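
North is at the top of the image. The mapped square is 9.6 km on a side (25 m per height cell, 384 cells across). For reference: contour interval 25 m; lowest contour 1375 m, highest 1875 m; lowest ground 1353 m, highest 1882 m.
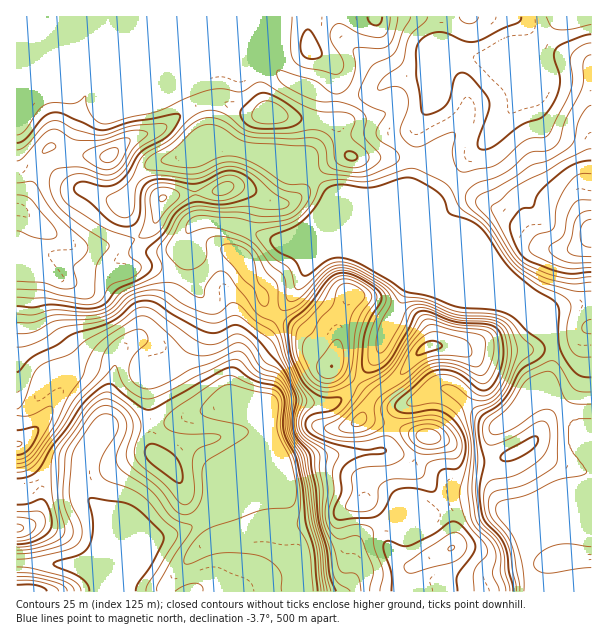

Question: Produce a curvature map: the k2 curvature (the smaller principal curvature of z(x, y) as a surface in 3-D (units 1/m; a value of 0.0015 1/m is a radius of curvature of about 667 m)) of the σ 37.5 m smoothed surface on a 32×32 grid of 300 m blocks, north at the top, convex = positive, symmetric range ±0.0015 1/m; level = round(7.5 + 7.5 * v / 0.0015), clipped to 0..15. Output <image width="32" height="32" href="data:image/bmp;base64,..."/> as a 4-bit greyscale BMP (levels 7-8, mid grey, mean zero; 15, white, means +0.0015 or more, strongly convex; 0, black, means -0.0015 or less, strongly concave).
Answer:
<image width="32" height="32" href="data:image/bmp;base64,Qk12AgAAAAAAAHYAAAAoAAAAIAAAACAAAAABAAQAAAAAAAACAAATCwAAEwsAABAAAAAAAAAAAAAAABEREQAiIiIAMzMzAERERABVVVUAZmZmAHd3dwCIiIgAmZmZAKqqqgC7u7sAzMzMAN3d3QDu7u4A////AId1V1d2Z3d3F1Z3dnZ3FmYABHdleGd3dgh1aHZmdDiHVWZndleHd3YGZYZ3p6JVZahnZ3ZCV4h0KFNWVXVRd3dXZWdmeDVXcUqIV3ZmFnd3RlRnZnlXdmBlZ2VXZTZVdzRjd2eIV3dwiJh3hWRYh2aTU2aJhmVnMDM0RDRzSIdnh1NFd3d4ZQeGVDWpoyaIR1eGNEVWZlYKpYlEd1ITV0ZWdjV3ZVVkAgAmIBQycGVXdXdkmYdlRQaHBHYTJqUmaHZnc4h3dUgXi3AnU1iVU2h3d2RWZnc3KWeEBod4lHR4dlRERWZ3Ryl3ZRN4eKQ1eHZWdjV3h0k0d2YxhQABdld2iJZEaIVYcFeqYAFXd0NEd4dmlld0doQJowV3d3I3dXdnZmZWZpdUQAJ3d3c0l4hneHhlNHdSJ3d3d3d2GHdoeHd1N2EQFWJHd3d3QWh1aYdmZCiER1eJNnd3dWh3d3Z2UyMIlWqHVVIjRVZneHd3ZmWJICM3c0dGmHZ4ZmZ2iEh2eVMkUxJERpdnd3VndmY4hkaHg0NXZ1ZlVWiHZnV3RmVDJGZWeZdnlndXd3Z2eHZnd3ZXeFd0RERoZnh3dmd3Znd3dndmRFeGVmaHd3Znd3d3d3d3dleIdXZXZnd2eHd3d3d3d3dXhkZ2Vmdmdnh3d3d3d3d3Z3Z4lnaId4Zl"/>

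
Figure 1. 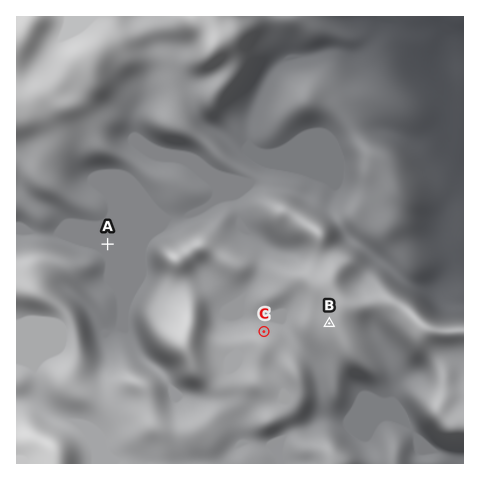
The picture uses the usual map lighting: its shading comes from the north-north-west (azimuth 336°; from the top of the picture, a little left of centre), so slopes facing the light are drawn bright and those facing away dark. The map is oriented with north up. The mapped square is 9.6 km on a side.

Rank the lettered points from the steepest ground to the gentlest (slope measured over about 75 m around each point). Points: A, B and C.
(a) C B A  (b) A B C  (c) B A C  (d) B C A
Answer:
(a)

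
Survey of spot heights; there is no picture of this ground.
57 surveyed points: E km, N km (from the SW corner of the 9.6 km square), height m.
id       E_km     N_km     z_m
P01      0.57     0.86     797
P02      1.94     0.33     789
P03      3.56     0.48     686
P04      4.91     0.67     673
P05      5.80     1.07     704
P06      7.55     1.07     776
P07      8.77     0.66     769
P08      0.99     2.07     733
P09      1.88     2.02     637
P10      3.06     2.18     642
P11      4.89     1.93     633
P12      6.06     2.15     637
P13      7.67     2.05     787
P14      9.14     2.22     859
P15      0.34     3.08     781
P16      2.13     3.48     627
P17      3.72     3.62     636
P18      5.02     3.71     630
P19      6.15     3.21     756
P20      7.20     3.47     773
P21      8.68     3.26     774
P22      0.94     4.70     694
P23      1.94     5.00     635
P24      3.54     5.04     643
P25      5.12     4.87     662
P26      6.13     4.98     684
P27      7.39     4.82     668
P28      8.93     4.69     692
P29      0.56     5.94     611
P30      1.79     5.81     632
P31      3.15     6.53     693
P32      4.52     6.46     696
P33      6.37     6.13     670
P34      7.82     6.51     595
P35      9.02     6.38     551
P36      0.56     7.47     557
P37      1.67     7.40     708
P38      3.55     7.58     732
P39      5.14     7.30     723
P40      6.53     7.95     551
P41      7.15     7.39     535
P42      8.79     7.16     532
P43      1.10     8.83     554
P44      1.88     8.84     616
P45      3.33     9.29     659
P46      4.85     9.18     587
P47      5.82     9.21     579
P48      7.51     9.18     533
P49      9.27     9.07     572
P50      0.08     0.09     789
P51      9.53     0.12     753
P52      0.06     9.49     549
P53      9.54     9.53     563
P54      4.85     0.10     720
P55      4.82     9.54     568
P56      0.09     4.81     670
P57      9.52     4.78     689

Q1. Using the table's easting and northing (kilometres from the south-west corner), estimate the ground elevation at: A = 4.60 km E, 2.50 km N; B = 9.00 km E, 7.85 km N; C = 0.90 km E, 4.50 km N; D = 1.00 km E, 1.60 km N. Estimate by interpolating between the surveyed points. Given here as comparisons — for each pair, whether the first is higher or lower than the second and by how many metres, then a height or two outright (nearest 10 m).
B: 240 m lower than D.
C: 200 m higher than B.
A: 150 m lower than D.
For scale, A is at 630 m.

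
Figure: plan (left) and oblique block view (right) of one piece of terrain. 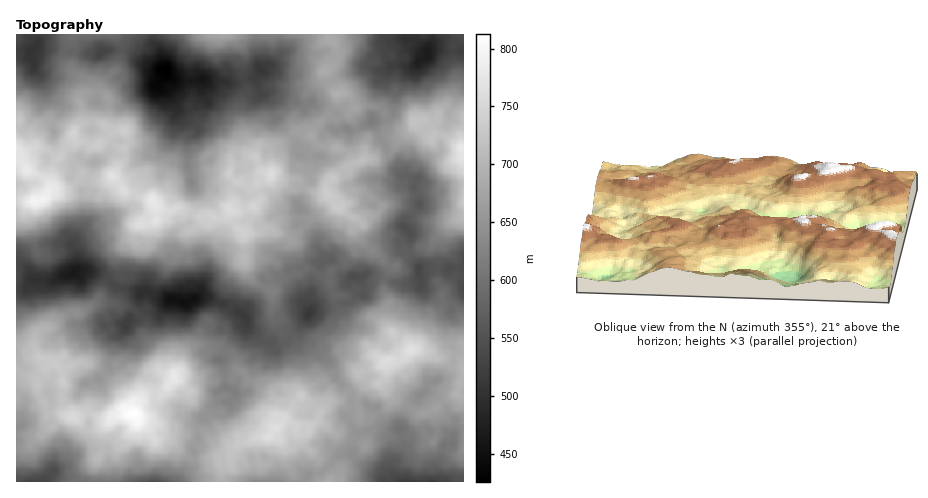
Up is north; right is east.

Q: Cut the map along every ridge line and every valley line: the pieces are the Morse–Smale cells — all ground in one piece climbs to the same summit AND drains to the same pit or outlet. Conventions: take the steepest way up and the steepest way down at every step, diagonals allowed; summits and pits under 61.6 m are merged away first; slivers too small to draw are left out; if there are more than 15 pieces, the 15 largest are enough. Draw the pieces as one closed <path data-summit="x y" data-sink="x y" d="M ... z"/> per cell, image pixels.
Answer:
<path data-summit="35 201" data-sink="167 68" d="M328 34l-174 0 0 10 6 7 2 18-10-2-13-7-7-7-9-4-17 1-7 5-19-1-6-2-8 1-1 6 2 5 6 9 7 6 2 6 0 7-3 7 3 17-1 7-7 9-13-7-9-1-6 2-4 4-6 15-10 7-6 7-4-2 0 43 23 1 6-3 3-6 34 3 6-4 3-7 14-3 7-6 14 18 26 7 12 10 16-1 10 21 9-6 3-8 8-1 4 2 9 0 7-7 5 16 8 5 4-5 0-7-8-7 14-5 8-9-3-15 8-8 6-1 9 5 16 0 7 8 8 5 14 1 0-8 5-6 11-10 10-5-2-8-6-5-9-4-14-1-10-10 3-7 15-14 8-16 0-5-12-21 12-13-1-15-7-7z"/><path data-summit="35 201" data-sink="183 303" d="M389 154l-14 5-11 0-22 10-16 16 1 9-15-2-8-5-7-8-16 0-9-5-10 4-4 5 3 15-8 9-14 5 8 7 0 7-4 5-8-5-5-16-7 7-9 0-4-2-8 1-3 8-9 6-10-21-16 1-6-3-2 13-17 4-6 11-10 10-7 14 0 14-7 7 9 7 15 3 7 3 7-2 14 8 13 0 14 3 13-6 9 2 25 10 11 9 1 9 15 14 15 4 11-4 18-22 5-9-2-8 2-7 0-14 7-7 2-7 9-7 7 4 4 10 7 5 14 0 7-5 30 11 23-3-3-14-9-15 3-17-8-8 2-7 14-15-2-9-3-6 1-11-14-4-4-12z"/><path data-summit="134 414" data-sink="183 303" d="M109 279l-9 18-6 8-13 8-11 0-7 3-11 11-10 2-6 5-1 14 3 7 24 14 16-7 18 4 19 19 11 15 4 12 14 8 14 5 9 9 21-1 9-3 5-10 18-18-3 7 4 5 4-1 5-5 0-7 5-7-2-5 5-9 13-9 1-10 4-9 2-14-10-9-2-12-11-9-28-12-11 2-8 4-14-3-13 0-14-8-7 2-7-3-15-3z"/><path data-summit="134 414" data-sink="31 481" d="M19 371l-3 1 1 110 162 0 4-8 9-7 3-4-2-17 5-7-1-9-9 3-21 1-9-9-14-5-10-7-18 3-18 11-10 1-14-11-24-4-12-21-1-11-4-4z"/><path data-summit="411 350" data-sink="183 303" d="M368 273l-8 5 2 12-1 4-12 8-35 6-6 7-7 12 1 9 9 8 9 12 10 6 6 16 13 13 10-9 1-10 21-7 5-4 13 0 13-12 13 1 10 7 7 0 10-11 12-2-1-53-18 9-7 0-16-12-1-7-23 3z"/><path data-summit="35 201" data-sink="74 271" d="M112 175l-7 6-14 3-3 7-6 4-34-3-3 6-6 3-23 0 0 61 8 3 6 6 3 8 22 1 23-10 17 2 14 7 7-6 0-14 7-14 10-10 6-11 17-4 1-13-5-7-26-7z"/><path data-summit="276 428" data-sink="183 303" d="M300 327l-12 13-10 4-12-2-9-7-1 17-4 9 0 7-14 12-5 9 2 5-7 9 0 7-7 4-4-5 1-5-2 0-14 16-4 9 11 7 13 22 7 0 4-9 8-8 28-5 4-7 8-5 20-28 6 10 13 6 10-10 10-3 10-7-14-14-6-16-10-6-9-12-9-8z"/><path data-summit="411 350" data-sink="432 481" d="M418 349l-8 1-11 11-13 0-5 4-21 7-1 10-9 10 2 4 0 15-2 9 4 11 9 2 7-3 6 0 10 8 3 6 3 29 2-9 9-16 9-9 12-1 6-7 14 2 8 8 3-8 9-4 0-33-6-2 1-8 5-5 0-13-13-2-9-8-4 0-10-7z"/><path data-summit="461 148" data-sink="183 303" d="M414 124l-26 30 10 9 4 12 14 4-1 11 3 6 2 9-16 17 0 5 8 8-3 7 1 13 7 9 3 9 7 0 6-3 30-3 1-118-24-15-5-1-3 4z"/><path data-summit="35 201" data-sink="427 57" d="M384 34l-55 1 0 3 5 5 3 6 0 11-12 13 8 18 4 4 7-1 5 2 5 12-17 11-8-2-3 1-12 11-3 7 10 10 14 1 9 4 6 5 3 8 35-10-1-7-6-6-9-21 14 0 7-5 2-21 6-6 3-11 9-10-8-1-14 1-2-2-2-13 5-9-6-4z"/><path data-summit="276 428" data-sink="432 481" d="M350 392l-13 8-7 2-11 11-2 8-12 12-6-1-5-8-10-5-15 16 5 7 0 6-4 12-3 3-5 1-4-4-13 2-7-7-6-2-2 6-7 1-3 3 3 18 83 1 3-7 12-2 18-18 12-1 3-12 6-8-6-3-4-11 2-9z"/><path data-summit="134 414" data-sink="432 481" d="M463 430l-7 2-4 9-8-8-14-2-6 7-12 1-9 9-9 16-2 9-4-31-10-11-8-1-12 5-7 19-12 1-18 18-12 2-3 6 157 1z"/><path data-summit="35 201" data-sink="31 51" d="M39 47l-8 5-5-3-10 2 0 68 4 2-4 7 0 28 4 3 6-7 10-7 6-15 4-4 6-2 9 1 13 7 7-9 1-4-3-18 3-16-2-6-7-6-6-9-2-11z"/><path data-summit="134 414" data-sink="167 68" d="M21 349l-5 1 0 21 17 6 4 4 1 11 12 21 24 4 14 11 10-1 18-11 16-2-5-6-1-8-11-15-19-19-18-4-16 7-12-8-18-6z"/><path data-summit="461 148" data-sink="427 57" d="M440 49l-12 1 0 6-21 17-6 15-6 6-2 21-7 5-14 0 17 33 4-3 6-10 19-20 7-1 8 3 9-12 4-1 18 7 0-65-18 1z"/>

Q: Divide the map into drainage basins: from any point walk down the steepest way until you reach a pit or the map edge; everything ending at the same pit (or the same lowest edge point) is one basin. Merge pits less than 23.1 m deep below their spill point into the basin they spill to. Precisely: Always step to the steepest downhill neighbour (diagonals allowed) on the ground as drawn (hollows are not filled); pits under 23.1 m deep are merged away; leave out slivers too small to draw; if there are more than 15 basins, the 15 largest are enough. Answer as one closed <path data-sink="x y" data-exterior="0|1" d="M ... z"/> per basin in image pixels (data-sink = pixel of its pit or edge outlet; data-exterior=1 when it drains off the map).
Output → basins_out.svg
<path data-sink="167 68" data-exterior="0" d="M328 34l-211 0 5 15-4 18-16 17-1 8 2 3-4-3-12 2-8 5 3 17-1 7-7 9-13-7-9-1-6 2-4 4-6 15-10 7-6 7-4-2 0 43 23 1 6-3 3-6 34 3 6-4 3-7 15-4-8 0-9-6-7-1-9 13-5 2-19 2 4-27 9-8 11-19 4 5 7 1 5 4 10-1 5-5 5 0 7 6 8 2-1 11-10 17 7 7 2 6 4 4 26 7 12 10 16-1 10 21 9-6 3-8 8-1 4 2 9 0 7-7 5 16 8 5 4-5 0-7-8-7 14-5 8-9-3-15 8-8 6-1 9 5 16 0 7 8 8 5 14 1 0-8 5-6 11-10 10-5-2-8-6-5-9-4-14-1-10-10 3-7 15-14 8-16 0-5-12-21 12-13-1-15-7-7z"/><path data-sink="183 303" data-exterior="0" d="M272 174l-13 6-1 9 3 9-3 5-5 4-14 5 8 7 0 7-4 5-8-5-5-16-7 7-9 0-4-2-8 1-3 8-9 6-10-21-16 1-6-3-2 13-17 4-6 11-10 10-7 14 0 14-9 8-9 20-17 12-11 0-7 3-11 11-10 2-6 5-1 14 3 7 24 14 16-7 18 4 19 19 11 15 4 12 14 8 14 5 9 9 21-1 6-3 6 0 9 6 13 22 7 0 4-9 8-8 28-5 4-7 8-5 14-22 21-19 0-11-6-18-9-6-13-15-7-3-9-15 1-17-5-24-10-11-12-3-2-4 9-2 19 5 4 3 1 12 3 3 6 1 8-6 6 0 5-4 4 0 14 9 5-1 5-6 7-4 14-14-2-23 2-10-13-11-4 0-8-13-3-2-14-1-8-5-7-8-16 0z"/><path data-sink="432 481" data-exterior="1" d="M418 349l-8 1-11 11-13 0-5 4-21 7-1 10-16 15-13 5-11 11-2 8-12 12-9-3 6 7 3 9 12 12 0 15 5 9 142-1 0-85-6-2 1-8 5-5 0-13-13-2-9-8-4 0-10-7z"/><path data-sink="74 271" data-exterior="0" d="M112 175l-7 6-14 3-3 7-6 4-34-3-3 6-6 3-23 0 1 148 21 7-3-16 1-6 4-4 12-3 18-14 11 0 13-8 6-8 7-16 9-8 2-18 5-10 10-10 2-7 12-7 9-1 1-13-4-7-27-7z"/><path data-sink="427 57" data-exterior="0" d="M463 34l-134 0 0 4 5 5 3 6 0 11-12 13 8 18 4 4 7-1 5 2 5 12-17 11-9-2-6 3-11 14 3 6 7 6 14 1 9 4 6 5 2 7 3 1 9-5 11 0 15-6 9-13 19-20 7-1 8 3 9-12 4-1 17 8z"/><path data-sink="419 269" data-exterior="0" d="M414 124l-15 16-9 13-15 6-11 0-11 5-22 15-5 6 0 7 7 7 4 9 3-8 10-8 14 2 19 13 22-12 34-5 8-6 8-2 5-5 4-6 0-22-24-15-5-1-3 4z"/><path data-sink="308 313" data-exterior="0" d="M253 254l-8 0-1 3 2 3 12 3 11 13 0 12 4 10 0 19 8 13 7 3 10 11 12 10 6 18 0 11-9 7-5 7 5 9 13 6 10-10 10-3 15-13 4-4 1-10 21-7 5-4-11-6-10-11-5-2-15-18 0-5-9-16-7-29-6 3-14-9-4 0-5 4-6 0-8 6-6-1-3-3-1-12z"/><path data-sink="31 481" data-exterior="1" d="M19 371l-3 1 0 109 92 1-1-15-8-10 5-7 0-21 4-6-13 5-7 0-14-11-24-4-12-21-1-11-4-4z"/><path data-sink="31 51" data-exterior="0" d="M74 34l-58 1 0 84 4 2-4 7 0 28 4 3 6-7 10-7 6-15 4-4 6-2 9 1 13 7 7-9 1-7-3-17 3-7 0-7-17-26 1-13z"/><path data-sink="154 481" data-exterior="1" d="M134 413l-21 4-9 12 0 21-5 8 8 9 2 15 114-1-2-16-4-7-27 1-22-20-13 0-7-9-11-9z"/><path data-sink="405 228" data-exterior="0" d="M463 172l-8 10-8 2-8 6-34 5-23 12-8 8-7 1-5 4-7-3-1 14 17 19 15 13 10 2 10-12 15-7 10-1 18-22 15-6z"/><path data-sink="353 276" data-exterior="0" d="M353 228l1 24-14 14-10 7 1 15 5 9 1 9 8 13 0 5 15 18 5 2 18 17 16 0 10-10-6-2-4-4-13-21 2-23-4-12 3-16 8-7-9-3-14-12-13-13z"/><path data-sink="256 481" data-exterior="1" d="M285 419l-6 7-6 3-4 6 5 7-4 18-6 4-6-4-13 2-7-7-6-2-2 6-7 1-3 3 3 19 99-1-5-8 0-15-14-15-1-6-6-6 0-6z"/><path data-sink="95 162" data-exterior="0" d="M73 136l-11 19-9 8-3 17 0 9 11 0 12-3 9-13 7 1 9 6 11-1 5-4 9-16 1-10-8-3-7-6-5 0-5 5-10 1-5-4-7-1z"/><path data-sink="101 54" data-exterior="0" d="M116 34l-41 0-3 3 4 10-4 24 8 8 2 6-1 13 6-4 15 0 0-10 14-14 6-21z"/>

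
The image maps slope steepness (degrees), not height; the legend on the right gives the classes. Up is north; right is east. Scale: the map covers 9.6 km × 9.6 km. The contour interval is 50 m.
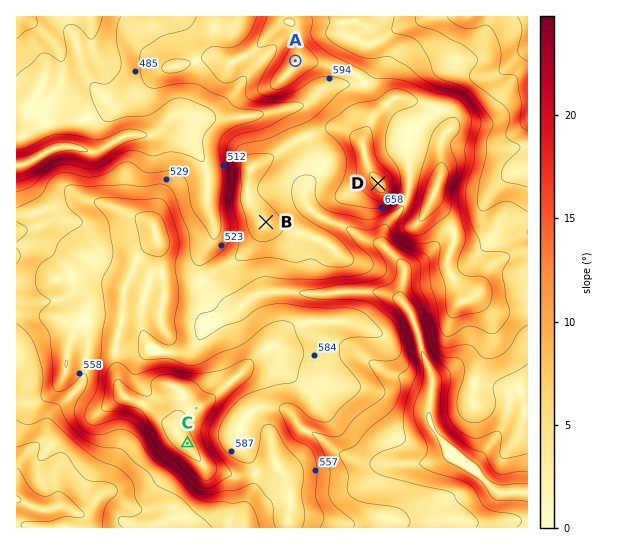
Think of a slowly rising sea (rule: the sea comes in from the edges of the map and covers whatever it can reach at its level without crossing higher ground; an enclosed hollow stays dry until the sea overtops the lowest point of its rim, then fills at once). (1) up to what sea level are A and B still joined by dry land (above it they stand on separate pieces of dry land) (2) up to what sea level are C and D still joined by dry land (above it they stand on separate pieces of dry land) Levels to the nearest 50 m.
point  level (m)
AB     600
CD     550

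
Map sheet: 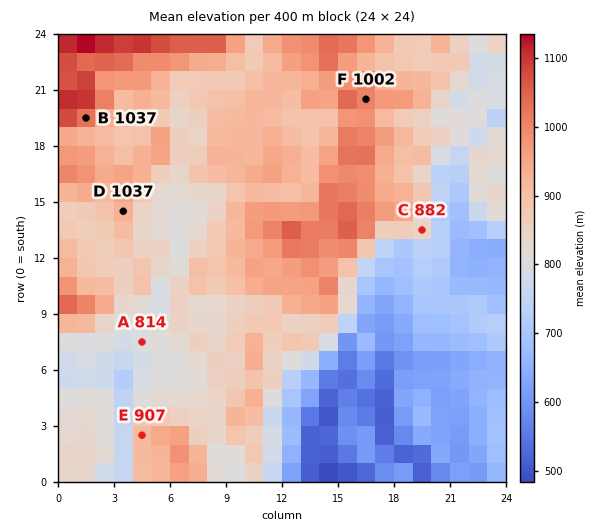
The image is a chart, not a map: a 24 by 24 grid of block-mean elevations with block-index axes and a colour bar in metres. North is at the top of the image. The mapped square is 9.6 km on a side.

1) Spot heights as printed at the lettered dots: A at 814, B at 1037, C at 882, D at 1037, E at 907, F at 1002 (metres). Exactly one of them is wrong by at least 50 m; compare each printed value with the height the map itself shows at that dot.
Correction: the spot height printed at D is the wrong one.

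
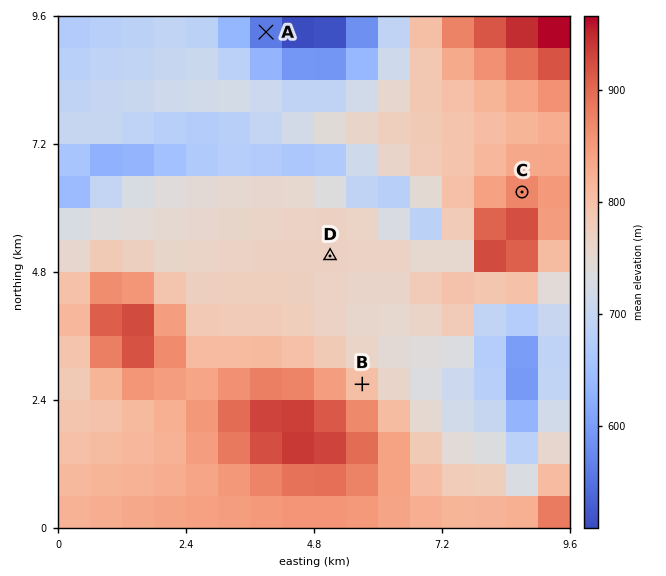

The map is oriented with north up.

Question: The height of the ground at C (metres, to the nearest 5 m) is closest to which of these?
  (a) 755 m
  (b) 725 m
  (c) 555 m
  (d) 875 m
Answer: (d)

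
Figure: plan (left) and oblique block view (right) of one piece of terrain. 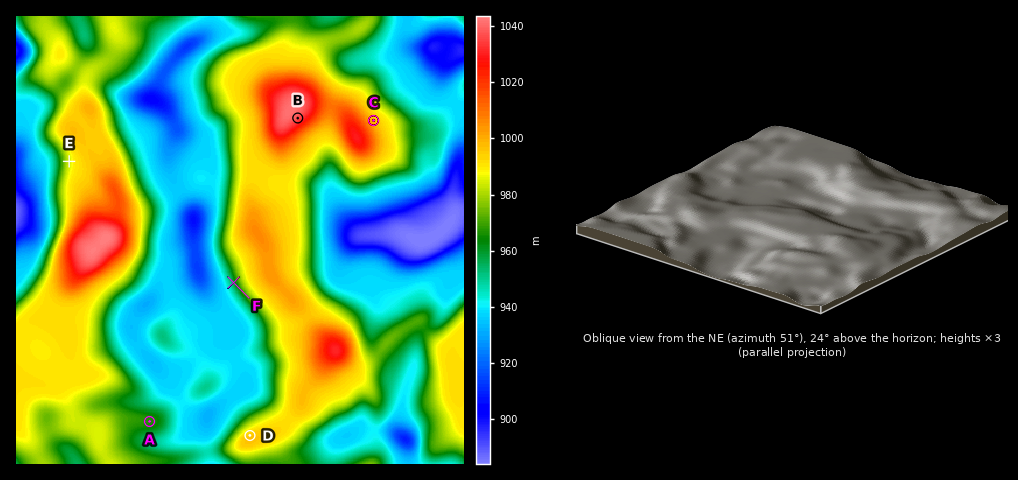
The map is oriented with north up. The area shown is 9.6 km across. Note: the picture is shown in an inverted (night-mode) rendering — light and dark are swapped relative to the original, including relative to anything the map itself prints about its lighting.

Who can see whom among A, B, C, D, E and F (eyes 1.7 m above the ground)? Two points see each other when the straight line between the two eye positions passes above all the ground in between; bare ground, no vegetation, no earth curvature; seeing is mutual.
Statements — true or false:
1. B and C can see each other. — false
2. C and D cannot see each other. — true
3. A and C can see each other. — false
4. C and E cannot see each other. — true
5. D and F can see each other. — true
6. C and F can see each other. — false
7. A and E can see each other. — false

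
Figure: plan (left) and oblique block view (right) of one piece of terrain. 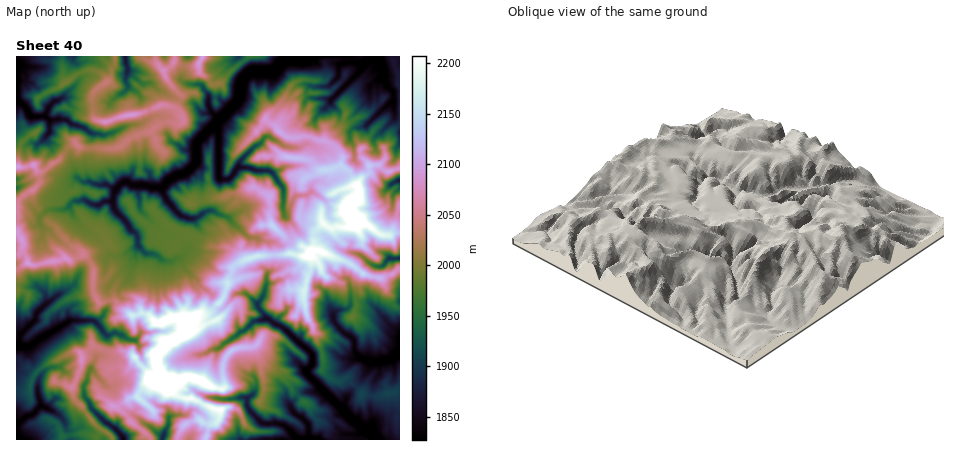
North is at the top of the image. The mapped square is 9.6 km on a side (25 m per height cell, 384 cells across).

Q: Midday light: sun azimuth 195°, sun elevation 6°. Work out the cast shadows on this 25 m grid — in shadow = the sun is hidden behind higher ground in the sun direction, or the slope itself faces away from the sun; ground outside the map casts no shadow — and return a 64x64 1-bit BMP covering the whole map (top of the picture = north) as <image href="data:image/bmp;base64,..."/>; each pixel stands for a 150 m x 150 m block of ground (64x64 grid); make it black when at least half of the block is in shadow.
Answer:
<image width="64" height="64" href="data:image/bmp;base64,Qk0+AgAAAAAAAD4AAAAoAAAAQAAAAEAAAAABAAEAAAAAAAACAAATCwAAEwsAAAIAAAAAAAAA////AAAAAAAAAMFAAAAAYADhhwAA/AAAAYeOAAP5AYBzBxi5E/MXAD8OAB4HjwcAHhgDgP88PgAROYcD/xz8ABAzsB//gfgAEDMwDhsA8BAAlhAA/gDgcwPEAHf/A8ZuB4AC//wHxzYzgAb/+A/D/n4ADP/4D8/D/xAcf+AdnID/8/+f/huAAB/3/8f/BwEAB///4P+fDwQj/+3gD/w+DDH+AAAP+HwYAP4D6MP4fDgIAD//4+Z/EA4Af/+zwPkhBwP//9/A8AA5x///zkBwAXBCf/+AQWAAAAA///AfQgAAAB//9gQMHAAEH//DmBh/MAQP//AAEP8+xA///gAH/z/YH////5/eP/gYf////zB7+Dg///f4AGD4cA/fz/AG4fDwHh8fgh/jQeB/u/weP2fPzH/y/Bj/B//I8cAcGP8Af5vgABw/f4Az/9AAHfP/wA///nh4Cf/gP///+/gf/wB+e/7/+Af/AAAEf//8g/gIAAAf7/+59/4AAAbmAD/7/wAAHuPH////AAB/8f/D//8/gP/g/4f//n/Awc5wf/////gA3g///3/wOABZj////+cAAF+x///+h/gPj/H//++H/h+P/f//x8P//Ud///8xgf/BB////3wAf58T////fgT+PhH///8Oh/xwYf///x7j+AGw////CP5ggbj///8H+GHeDD///g=="/>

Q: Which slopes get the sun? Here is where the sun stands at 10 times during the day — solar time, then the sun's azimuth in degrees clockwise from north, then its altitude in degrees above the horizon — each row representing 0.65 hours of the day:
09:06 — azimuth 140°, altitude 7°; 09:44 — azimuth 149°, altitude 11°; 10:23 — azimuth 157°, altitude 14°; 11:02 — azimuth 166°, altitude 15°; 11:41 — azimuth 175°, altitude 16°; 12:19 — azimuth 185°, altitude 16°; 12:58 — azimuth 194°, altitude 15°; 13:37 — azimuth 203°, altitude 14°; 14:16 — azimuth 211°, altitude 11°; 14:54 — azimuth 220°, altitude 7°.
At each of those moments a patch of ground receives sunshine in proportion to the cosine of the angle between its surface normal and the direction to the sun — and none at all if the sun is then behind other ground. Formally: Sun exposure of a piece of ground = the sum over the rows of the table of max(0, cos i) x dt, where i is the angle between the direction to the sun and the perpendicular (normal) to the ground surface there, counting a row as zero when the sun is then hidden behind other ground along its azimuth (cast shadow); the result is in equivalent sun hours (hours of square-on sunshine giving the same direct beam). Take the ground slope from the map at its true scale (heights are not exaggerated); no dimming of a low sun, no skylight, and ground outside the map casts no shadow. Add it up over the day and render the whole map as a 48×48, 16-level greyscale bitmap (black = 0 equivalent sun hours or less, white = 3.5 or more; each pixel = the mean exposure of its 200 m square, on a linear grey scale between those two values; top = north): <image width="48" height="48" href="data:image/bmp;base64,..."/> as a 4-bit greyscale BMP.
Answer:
<image width="48" height="48" href="data:image/bmp;base64,Qk32BAAAAAAAAHYAAAAoAAAAMAAAADAAAAABAAQAAAAAAIAEAAATCwAAEwsAABAAAAAAAAAAAAAAABEREQAiIiIAMzMzAERERABVVVUAZmZmAHd3dwCIiIgAmZmZAKqqqgC7u7sAzMzMAN3d3QDu7u4A////AHmXZniGmTqIdFSJZZ7b7//qaouoZlRniGmZhUdpUF/2K7V7ut7axRETuWqXhld3d3I3QoimCPpH7mQSc2qZYTitcqdVNHmHd5tAGaqRvtiZpouXSri8NdyUPLh1V6mJh5mIl5k3pUi9Vv//5hARNoZVmXMTd5mYh4day6dKc0NGvd2CESRmg0eJswFIqGdmd1Z47YhmRVM3y4ior8eauWdpinSMumRERFSFUyaUWHdleJd7kwEjR4eZcxjIV1NTRFVWEVWVh3eGFCAAACNVioiGMkiGQlU0NFMkiFaaVVWlSCAAATN3iYd0J4RlUxNUMyIyE4hXZnhhdrdCIBGLqYhki0dkd2iZhkQyEREXUjEAAH7aqmEVeKdogW6KiYqpd3pyERAUAAASVCTP2aogAFenFvy4c4mYdnOZQRJCBEa2ZCE4rMuiABIRjqkzKtmWZ5gplzEASt27q7tmd7uIgAAa/tMynahVeqxlmqqso2qKUAMyVzOKiRO2i3RFRGVmu5uySqeIuVIBAAAAAjY4YjzaWXZohVZruaipQouZVTEhAAACAARiN2NquHqbuXm8yIQ3uDNmRDIAERAAAUWYfaVXhmSbuZnMp4ibvLZmZlQ0MzIhJnd72qcyI3n+mL7tmarLq7lmVmVVRERDUxE1V5eIdmy1m9xjbY7e28yVVVVVVURFQzZYqGx1V3tqznAAAoQSR4ilVVVDIldVVUIia+3NzMisggF2AXVDQyVFZ3Yxeod2VmVCEAEjM0ZRE3xWvXZVQ1MkVmZlh2ZmZUMjIAE1MxIlmZmf+2RlVkNFZlMWZmZmVVRBFni2MUV6rdjriTRGdEVmZUJaZmZCFVYzdrtRJ1a3ib1xA1ZlRFVlQwOmVlIAATInUyMgR2YzeoQiEmV2QyVBEypzdSBd1zeoVERCVUREeCE0NGd2eIEDIVlUMxW3esp3iHdjVEMUI5lTMzmXZozLyjISEChEVVR4q6ZjdTJ6YSVSETJpdmUxA1EAAiAhEiACZzEUiZgxNWRYEXdmd2R5m6iNznIAFCABEQEahph2MQWX6PuXl3qZqM6oiuthEjFwAAFTIzaIdQFqjiNDanh4iZq5ut7qRmRnSu/tqXMSQRU1MBECA3mYmqmZiZllVUR8gVZ2MjRUREIAQDEAE3llVWiIiEJGU0Q1xQMgIzZ2MCQSQziBNVMgABSJhli6czRSO4FLqpZSIiAQFDJoIwAEiUE0Z4rO1zQhNa20MgAiRAAiBEABIAOu3f2WRXeJjHU2QVhFVEAkNXQEQiAjiJlkEDerp2ZkQ1ZBAiQ1ZEIAJjZgIybZN2ZmQiEAJ5ZDaJtiEjEzREYQU0E3NIx8oyRndiEyMhN5yGi1NEEUNSJCEjQ1hVIDv6VViaMVRGlERu6FVQACNVZnIURDJlNERrhTSFNjV6U1a4d2UgAANXdzUyZkZ1UyJDd2UlQleYaK2lN6UyERAAAmSERWZlVVVTAjNYSLqTiHhlU4yIdCAAAiMlRWdoiHQyNVZWSJUxRAKphif/2EMiMkVmdWdg=="/>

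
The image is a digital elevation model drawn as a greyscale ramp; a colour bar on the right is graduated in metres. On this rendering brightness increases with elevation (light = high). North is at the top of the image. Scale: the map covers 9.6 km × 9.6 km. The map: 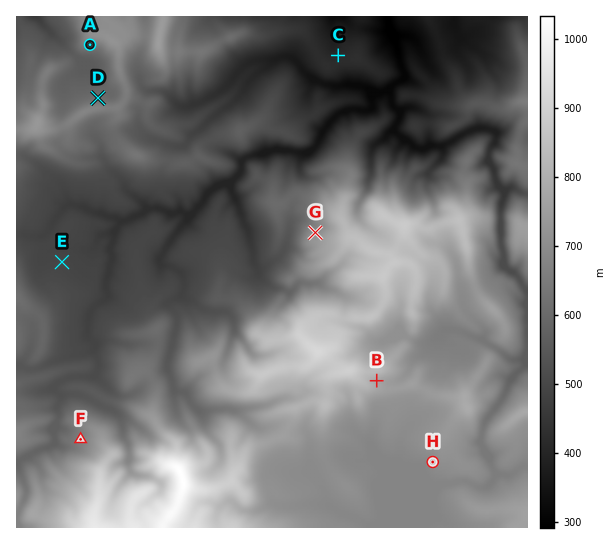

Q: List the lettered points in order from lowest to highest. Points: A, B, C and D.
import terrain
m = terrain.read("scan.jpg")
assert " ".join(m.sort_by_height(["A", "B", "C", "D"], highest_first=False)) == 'C D A B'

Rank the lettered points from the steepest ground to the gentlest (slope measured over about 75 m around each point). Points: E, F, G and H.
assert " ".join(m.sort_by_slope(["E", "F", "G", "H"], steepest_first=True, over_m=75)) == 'G F H E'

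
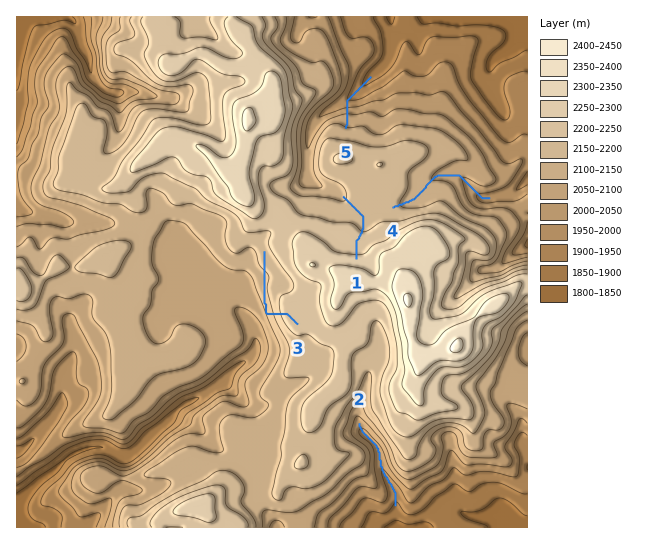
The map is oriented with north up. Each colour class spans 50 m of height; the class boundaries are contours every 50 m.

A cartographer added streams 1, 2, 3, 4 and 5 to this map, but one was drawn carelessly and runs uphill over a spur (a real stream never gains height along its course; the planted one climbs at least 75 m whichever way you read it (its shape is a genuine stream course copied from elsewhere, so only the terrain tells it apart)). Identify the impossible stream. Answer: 3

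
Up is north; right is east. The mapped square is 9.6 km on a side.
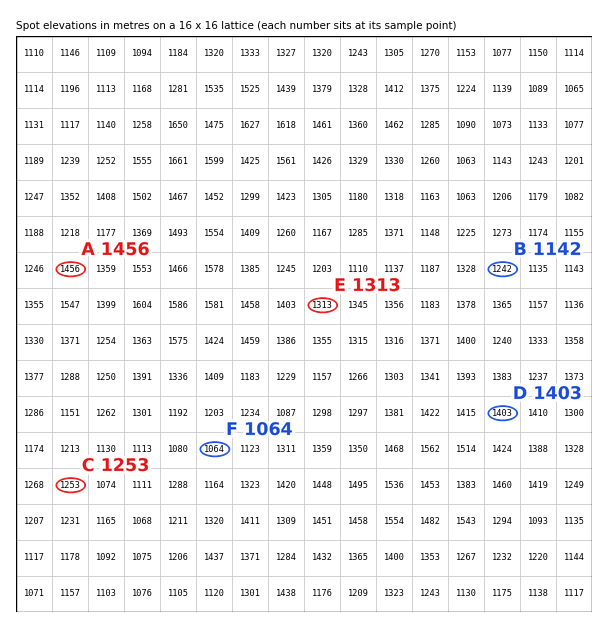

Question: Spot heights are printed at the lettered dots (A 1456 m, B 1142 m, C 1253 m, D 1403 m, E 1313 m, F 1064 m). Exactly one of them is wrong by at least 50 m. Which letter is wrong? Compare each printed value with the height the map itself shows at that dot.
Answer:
B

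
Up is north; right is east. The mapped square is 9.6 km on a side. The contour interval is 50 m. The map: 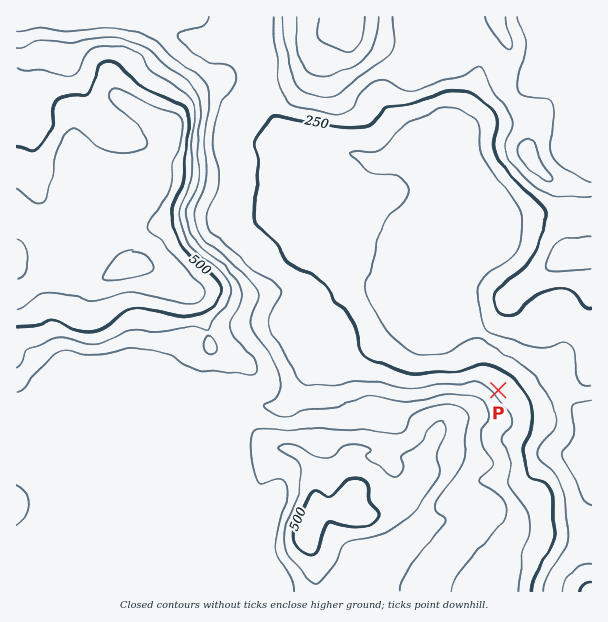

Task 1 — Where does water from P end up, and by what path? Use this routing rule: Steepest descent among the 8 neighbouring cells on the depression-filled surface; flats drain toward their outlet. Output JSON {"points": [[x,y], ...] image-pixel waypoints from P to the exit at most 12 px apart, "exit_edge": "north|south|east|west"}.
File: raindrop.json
{"points": [[498, 390], [510, 378], [522, 366], [534, 360], [546, 369], [557, 381], [563, 393], [575, 405], [587, 413], [591, 413]], "exit_edge": "east"}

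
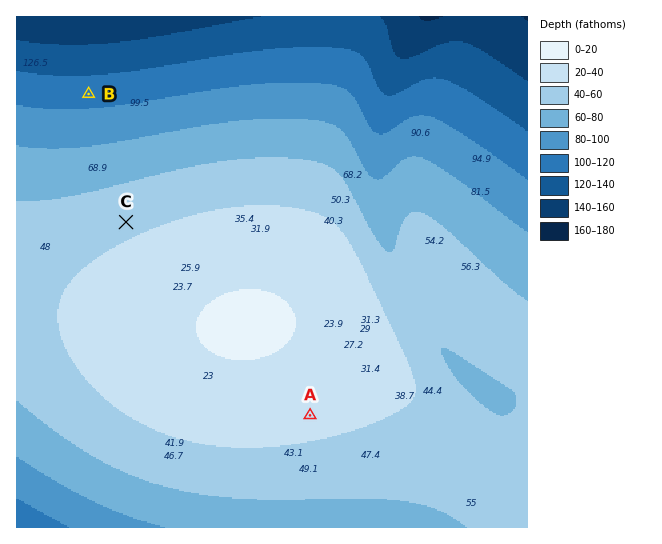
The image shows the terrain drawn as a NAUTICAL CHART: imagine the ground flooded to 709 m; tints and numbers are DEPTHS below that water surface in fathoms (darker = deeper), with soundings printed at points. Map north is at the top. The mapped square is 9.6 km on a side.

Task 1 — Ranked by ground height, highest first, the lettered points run A C B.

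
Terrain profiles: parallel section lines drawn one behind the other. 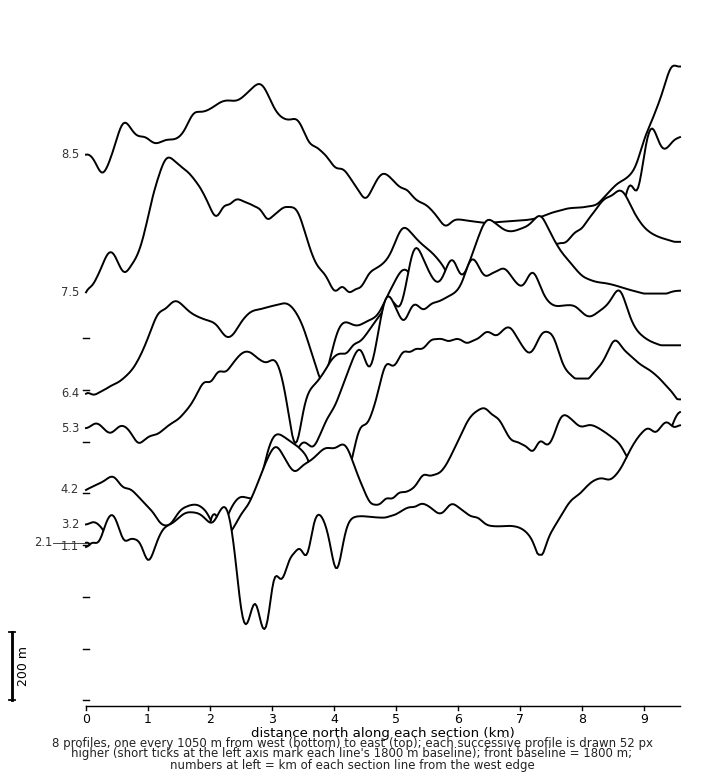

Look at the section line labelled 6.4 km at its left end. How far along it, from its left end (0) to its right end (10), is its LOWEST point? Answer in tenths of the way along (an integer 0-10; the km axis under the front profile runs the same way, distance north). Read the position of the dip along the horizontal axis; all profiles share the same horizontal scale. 0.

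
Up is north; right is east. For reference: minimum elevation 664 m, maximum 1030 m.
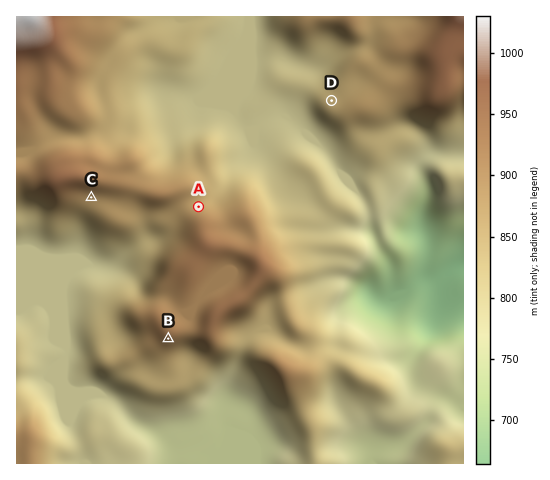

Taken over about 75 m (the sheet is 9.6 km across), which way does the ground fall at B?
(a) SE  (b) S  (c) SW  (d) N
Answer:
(b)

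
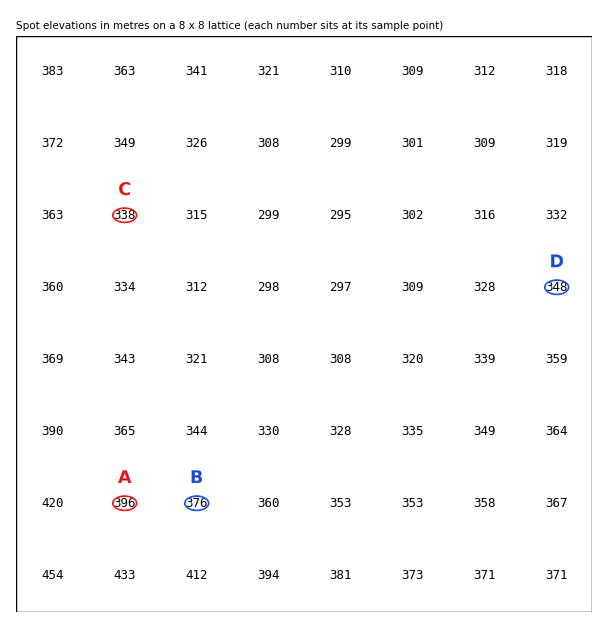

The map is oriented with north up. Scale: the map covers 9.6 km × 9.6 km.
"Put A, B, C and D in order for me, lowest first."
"C D B A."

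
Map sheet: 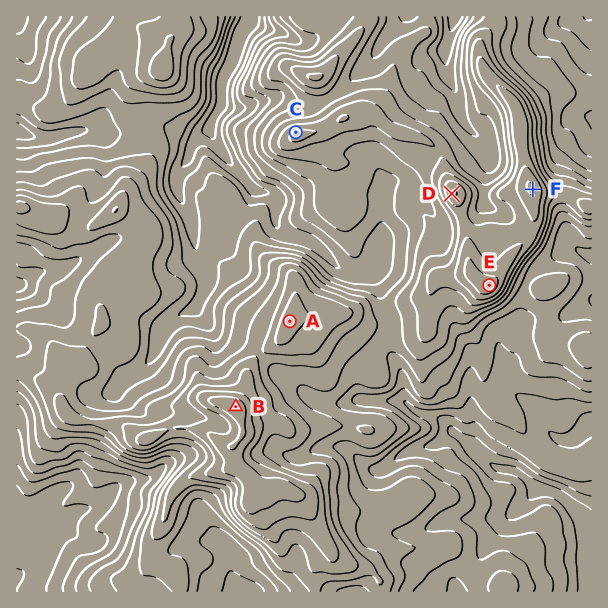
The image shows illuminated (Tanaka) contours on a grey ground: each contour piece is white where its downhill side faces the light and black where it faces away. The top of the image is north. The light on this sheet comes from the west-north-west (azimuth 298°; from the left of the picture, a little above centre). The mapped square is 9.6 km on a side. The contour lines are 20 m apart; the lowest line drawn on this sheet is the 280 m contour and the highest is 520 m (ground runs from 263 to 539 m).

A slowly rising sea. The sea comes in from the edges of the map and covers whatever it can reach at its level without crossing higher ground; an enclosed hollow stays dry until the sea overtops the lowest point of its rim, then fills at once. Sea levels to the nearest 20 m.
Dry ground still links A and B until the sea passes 460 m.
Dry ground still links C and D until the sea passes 440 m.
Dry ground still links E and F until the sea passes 480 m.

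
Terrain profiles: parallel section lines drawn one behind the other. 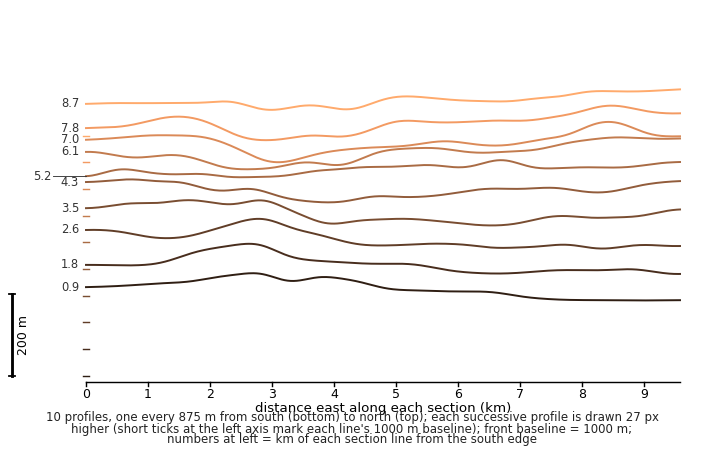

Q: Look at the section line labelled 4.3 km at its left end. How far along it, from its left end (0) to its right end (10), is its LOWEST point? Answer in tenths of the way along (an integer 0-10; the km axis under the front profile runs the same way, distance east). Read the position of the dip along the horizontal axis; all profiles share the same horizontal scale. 4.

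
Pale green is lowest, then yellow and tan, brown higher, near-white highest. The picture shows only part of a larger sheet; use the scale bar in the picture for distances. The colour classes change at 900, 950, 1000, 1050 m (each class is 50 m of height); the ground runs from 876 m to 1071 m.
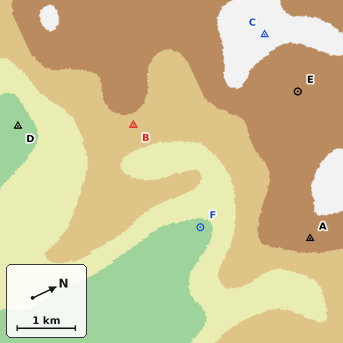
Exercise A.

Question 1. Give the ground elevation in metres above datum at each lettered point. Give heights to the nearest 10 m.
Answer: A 1030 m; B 980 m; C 1070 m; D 880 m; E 1030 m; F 890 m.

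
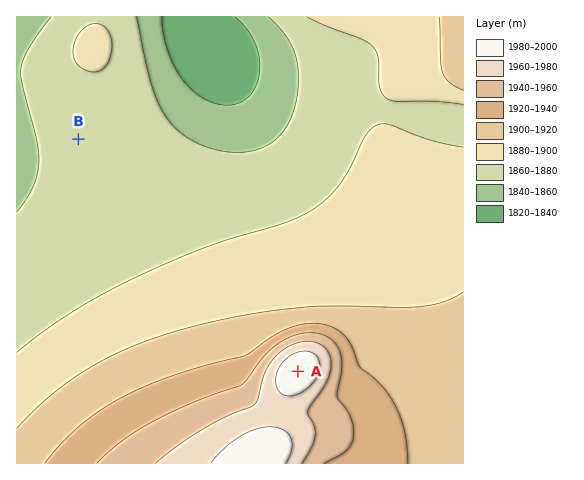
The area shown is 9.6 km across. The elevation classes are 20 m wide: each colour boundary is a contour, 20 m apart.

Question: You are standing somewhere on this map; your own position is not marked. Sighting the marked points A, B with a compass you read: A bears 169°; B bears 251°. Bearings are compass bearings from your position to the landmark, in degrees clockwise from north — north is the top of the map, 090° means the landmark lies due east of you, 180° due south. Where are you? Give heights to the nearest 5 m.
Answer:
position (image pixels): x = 242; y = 83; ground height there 1835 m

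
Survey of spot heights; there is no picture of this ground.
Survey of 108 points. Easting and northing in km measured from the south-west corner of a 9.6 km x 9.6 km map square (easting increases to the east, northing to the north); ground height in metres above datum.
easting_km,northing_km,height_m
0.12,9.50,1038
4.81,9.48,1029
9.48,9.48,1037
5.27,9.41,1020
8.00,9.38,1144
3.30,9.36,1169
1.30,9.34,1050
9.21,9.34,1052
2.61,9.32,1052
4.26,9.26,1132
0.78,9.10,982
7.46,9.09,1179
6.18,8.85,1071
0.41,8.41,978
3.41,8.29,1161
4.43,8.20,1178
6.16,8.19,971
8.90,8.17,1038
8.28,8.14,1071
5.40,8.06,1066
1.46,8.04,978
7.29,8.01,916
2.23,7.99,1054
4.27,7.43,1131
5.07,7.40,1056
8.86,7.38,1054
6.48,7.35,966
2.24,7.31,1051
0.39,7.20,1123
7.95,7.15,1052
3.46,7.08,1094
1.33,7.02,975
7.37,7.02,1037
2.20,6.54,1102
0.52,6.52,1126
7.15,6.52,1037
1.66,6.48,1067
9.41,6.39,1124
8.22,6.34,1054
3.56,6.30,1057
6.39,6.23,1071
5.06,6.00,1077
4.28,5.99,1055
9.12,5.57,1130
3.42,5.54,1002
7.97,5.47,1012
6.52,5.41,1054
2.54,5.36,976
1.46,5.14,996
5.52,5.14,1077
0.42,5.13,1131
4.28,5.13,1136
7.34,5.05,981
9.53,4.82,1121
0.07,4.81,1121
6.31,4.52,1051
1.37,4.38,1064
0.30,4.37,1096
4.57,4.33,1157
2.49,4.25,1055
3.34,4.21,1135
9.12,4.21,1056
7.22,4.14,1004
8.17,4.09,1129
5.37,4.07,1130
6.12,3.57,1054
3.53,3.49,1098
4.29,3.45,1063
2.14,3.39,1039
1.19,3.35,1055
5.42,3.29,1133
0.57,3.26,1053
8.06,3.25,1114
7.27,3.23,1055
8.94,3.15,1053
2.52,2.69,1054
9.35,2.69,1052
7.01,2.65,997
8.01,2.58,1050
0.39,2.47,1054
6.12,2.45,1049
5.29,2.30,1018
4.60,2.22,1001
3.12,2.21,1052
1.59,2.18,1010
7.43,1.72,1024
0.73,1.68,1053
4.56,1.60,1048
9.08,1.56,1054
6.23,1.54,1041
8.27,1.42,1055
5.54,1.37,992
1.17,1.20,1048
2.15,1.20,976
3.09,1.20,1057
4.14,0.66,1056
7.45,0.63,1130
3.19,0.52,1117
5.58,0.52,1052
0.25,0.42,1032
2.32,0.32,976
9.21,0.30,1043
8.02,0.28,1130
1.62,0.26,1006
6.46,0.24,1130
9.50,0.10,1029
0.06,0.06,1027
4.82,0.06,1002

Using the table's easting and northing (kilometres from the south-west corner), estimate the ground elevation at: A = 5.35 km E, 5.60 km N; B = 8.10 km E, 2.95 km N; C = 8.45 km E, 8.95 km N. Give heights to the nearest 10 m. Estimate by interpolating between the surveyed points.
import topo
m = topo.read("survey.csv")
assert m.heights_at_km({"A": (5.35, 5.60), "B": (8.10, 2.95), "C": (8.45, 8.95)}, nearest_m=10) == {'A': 1080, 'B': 1060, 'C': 1110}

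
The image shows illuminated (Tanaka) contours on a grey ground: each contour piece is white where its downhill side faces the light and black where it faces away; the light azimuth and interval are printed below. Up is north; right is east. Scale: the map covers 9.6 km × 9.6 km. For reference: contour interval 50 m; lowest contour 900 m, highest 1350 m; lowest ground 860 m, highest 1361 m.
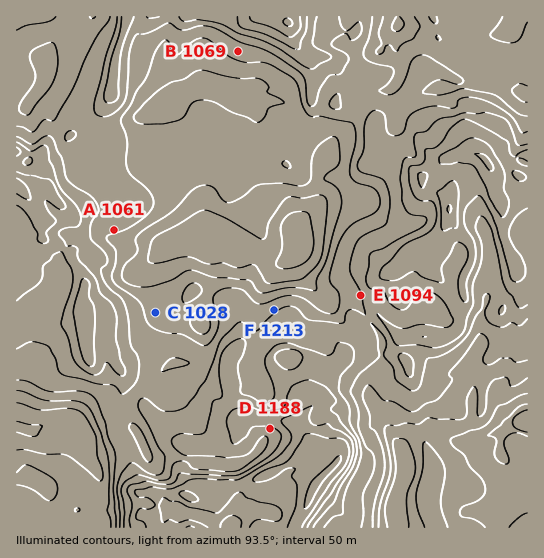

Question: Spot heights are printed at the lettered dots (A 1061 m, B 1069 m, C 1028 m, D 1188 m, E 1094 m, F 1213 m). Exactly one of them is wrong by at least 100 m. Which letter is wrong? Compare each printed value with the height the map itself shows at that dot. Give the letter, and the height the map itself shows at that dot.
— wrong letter F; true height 1088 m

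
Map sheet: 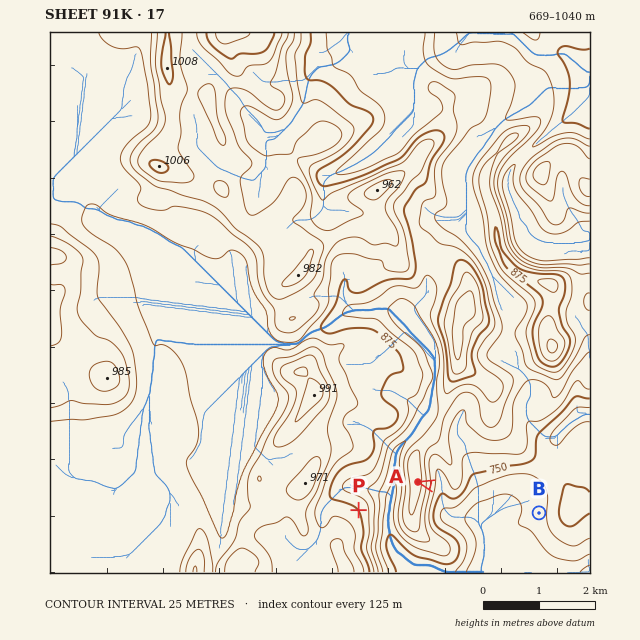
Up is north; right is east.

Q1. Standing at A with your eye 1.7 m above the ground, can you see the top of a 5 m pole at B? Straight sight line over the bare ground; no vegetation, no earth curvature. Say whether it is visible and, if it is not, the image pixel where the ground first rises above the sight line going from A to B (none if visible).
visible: true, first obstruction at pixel None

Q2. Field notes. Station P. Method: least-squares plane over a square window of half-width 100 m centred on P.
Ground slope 6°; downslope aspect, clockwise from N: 58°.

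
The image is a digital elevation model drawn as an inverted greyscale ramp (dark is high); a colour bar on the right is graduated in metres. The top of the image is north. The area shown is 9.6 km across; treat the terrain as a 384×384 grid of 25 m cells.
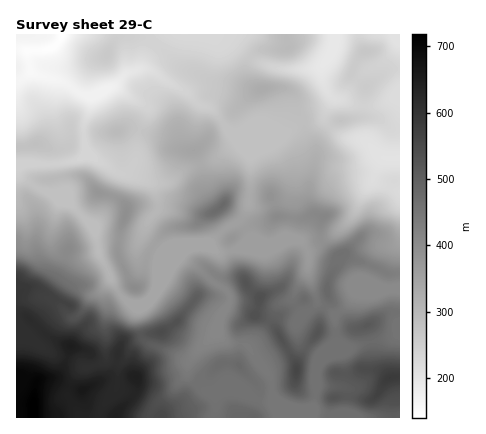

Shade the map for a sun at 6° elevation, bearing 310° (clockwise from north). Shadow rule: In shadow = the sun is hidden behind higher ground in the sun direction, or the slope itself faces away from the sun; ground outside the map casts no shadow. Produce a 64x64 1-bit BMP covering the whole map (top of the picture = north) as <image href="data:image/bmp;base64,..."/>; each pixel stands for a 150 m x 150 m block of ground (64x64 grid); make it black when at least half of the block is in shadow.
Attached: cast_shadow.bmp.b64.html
<image width="64" height="64" href="data:image/bmp;base64,Qk0+AgAAAAAAAD4AAAAoAAAAQAAAAEAAAAABAAEAAAAAAAACAAATCwAAEwsAAAIAAAAAAAAA////AAAAAAAMAD8AAAAADAwAP8AAAAc8DAAf4AAB7hwMAA/gAAHgDgQAB+AAAeAGAAAH8AAB4AIAAAfwAAHgAAAAB+AAAeAAAAAD4AAB4AAAAAH8AADgAAAAAH4AAPgAAAAgfwAAfAAAADj/gAB8AAAAEH+AADwYAAAAP8eEGBwABAAfwcwYDAAEAA/ghAAAAGAAD+AAAAAAcAAH4HAAAAAADgPAfAAAABweAYA+BwAAHgYAAA4PAAAHAgAABweAAAYCAAADB4AAAAAAAAODwAAAAAAAAYEAABwAAAAAAAAAPAAAAAAAAAAYMAAAAABwAAA4Q8QAAHAAADw//wAMIAAAPAf/GB4AAAA+Af8AHwAAAB4A/wAPAAAAHgA/AAMAAAIEAB4AAAAAAAAAHgAAAAAAAAAOAAAAAAAAAAYAAAAAAAAAAAAAAAAAAAAAAAAAAAAAAAAAAAAAAAAAAAAAAABgAAAAAAAAACAAAAAAAAAAIAAAQAAAAAAAAABAAACAAAAAAAAAA8AAAAAAAAAD4AAAAAAAAAAAAAAAAAAAAAAAAAAAAAAAAAAAAAAAAAAAAAAAAAAAAAAAAAAAAAAAAAAHgAAAAAAAAAfAAAAAAAAAA+AAAADgAAAB4AAAB/AAAADAAAAP8AAAAMAAAAfwAAAAAAAAAfAAAAAAAAAA8AAAAAAAAABgAA=="/>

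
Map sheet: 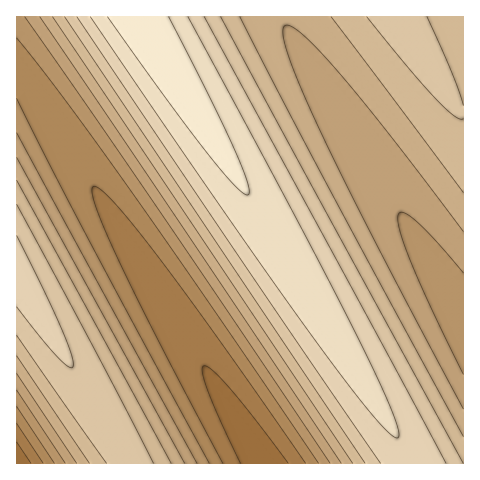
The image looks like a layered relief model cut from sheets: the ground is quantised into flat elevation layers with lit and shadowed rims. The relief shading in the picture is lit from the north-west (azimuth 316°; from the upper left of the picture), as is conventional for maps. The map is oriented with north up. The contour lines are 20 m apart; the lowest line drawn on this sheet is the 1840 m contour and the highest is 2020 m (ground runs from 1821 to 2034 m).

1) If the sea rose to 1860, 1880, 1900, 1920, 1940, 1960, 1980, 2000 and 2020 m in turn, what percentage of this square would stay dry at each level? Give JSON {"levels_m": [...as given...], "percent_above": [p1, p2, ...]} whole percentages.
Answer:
{"levels_m": [1860, 1880, 1900, 1920, 1940, 1960, 1980, 2000, 2020], "percent_above": [92, 84, 75, 62, 49, 36, 23, 13, 4]}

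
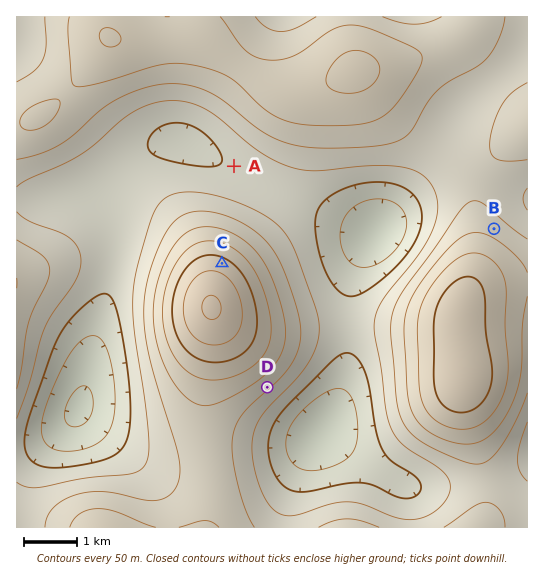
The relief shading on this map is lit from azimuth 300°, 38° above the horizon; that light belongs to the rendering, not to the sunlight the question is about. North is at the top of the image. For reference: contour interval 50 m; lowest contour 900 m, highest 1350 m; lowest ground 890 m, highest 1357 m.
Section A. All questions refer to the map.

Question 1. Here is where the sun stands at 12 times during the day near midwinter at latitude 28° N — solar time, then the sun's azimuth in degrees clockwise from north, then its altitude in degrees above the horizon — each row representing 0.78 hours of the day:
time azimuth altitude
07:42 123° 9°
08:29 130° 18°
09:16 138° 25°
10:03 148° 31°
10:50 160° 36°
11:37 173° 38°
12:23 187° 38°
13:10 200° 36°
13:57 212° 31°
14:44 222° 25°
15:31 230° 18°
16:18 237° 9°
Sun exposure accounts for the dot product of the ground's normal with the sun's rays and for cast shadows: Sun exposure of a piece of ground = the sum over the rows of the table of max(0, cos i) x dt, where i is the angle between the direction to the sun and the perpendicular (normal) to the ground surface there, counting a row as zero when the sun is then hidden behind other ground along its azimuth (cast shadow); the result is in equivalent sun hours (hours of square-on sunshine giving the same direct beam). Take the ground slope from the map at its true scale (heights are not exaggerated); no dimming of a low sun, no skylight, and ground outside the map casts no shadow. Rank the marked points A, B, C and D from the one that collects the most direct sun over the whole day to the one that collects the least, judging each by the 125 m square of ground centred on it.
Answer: D > A > B > C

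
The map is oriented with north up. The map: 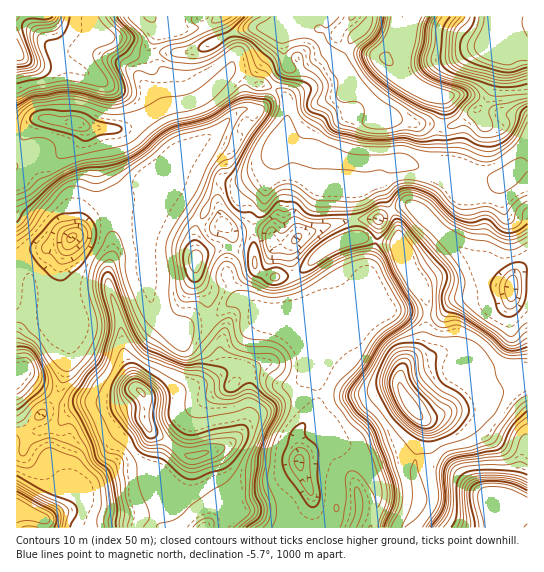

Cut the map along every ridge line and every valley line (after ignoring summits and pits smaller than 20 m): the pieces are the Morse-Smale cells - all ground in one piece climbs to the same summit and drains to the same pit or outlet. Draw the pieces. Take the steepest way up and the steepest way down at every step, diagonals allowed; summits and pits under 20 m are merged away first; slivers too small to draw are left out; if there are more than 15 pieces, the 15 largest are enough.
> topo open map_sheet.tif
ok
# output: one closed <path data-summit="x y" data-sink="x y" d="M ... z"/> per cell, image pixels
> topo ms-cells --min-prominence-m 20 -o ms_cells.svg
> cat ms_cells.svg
<path data-summit="410 405" data-sink="299 461" d="M362 237l-12 2-20 8-28 24-13 5-18 1-10-4-6-7 0-11-4-3-20-4-2 5-2 22 9 20 6 5 7 1 14 12 15 3 18 21 7 18 1 12 7 2 5 5 1 31-5 12-15 17 2 29 10 24 3 12-4 8-17 15-2 6 114 0 14-22 2-13-4-15 0-19 8-24 1-13-19-24-5-12 0-12 5-11 12-12 6-9 4-19 0-22-7-15-11-15-8-21-4-6-16-1z"/><path data-summit="141 391" data-sink="17 510" d="M241 365l-8 0-6 3-12 11-8 4-46 13-14 1-10-8-14 11-8 3-49 1-12-5-23 27-15 12 0 72 26 7 3 11 104 0 16-23 0-7-13-20 7-25 0-10-7-10 37 23 26-5 16-8 12-13 6-19 0-40z"/><path data-summit="75 123" data-sink="71 238" d="M235 72l-6 0-31 29-9 4-27 6-29 16-23 2-19-1-10-4 0 13-8 10-18 9-18 1-20 8-1 97 13-9 12-2 9-6 16-2 31-31 16-12 13-3 17 0 7 4 5-14-2-16 24-20 6 1 2 3 0 11-6 19 30 14 13-15 15 0 26-13 13-18 1-15 8-12 3-9 0-15-3-7-6-4-13-6-11-1z"/><path data-summit="141 391" data-sink="71 238" d="M143 197l-17 0-16 4-39 37-7 15-4 20 5 34-6 12 6 2 4 8 0 24-5 24-9 21 7 5 53 0 8-3 14-11 10 8 14-1 45-13 5-3 12-13-3-13 3-17-13-14-21 4-12 8-12-9-12-17-8-40 0-28-2-10 6-30z"/><path data-summit="410 405" data-sink="511 289" d="M411 205l-14 3-18 11-25 1 1 18 7-1 19 6 16 1 4 6 8 21 16 26 2 26-3 15-7 13-14 16-3 7 0 12 13 24 8 7 10 0 24-12 27-22 27-10 19 1 0-103-10 2-7 12-12-6-53-42z"/><path data-summit="141 391" data-sink="299 461" d="M245 300l-10 0-5 3-19 20 12 14-3 9 3 21-10 11 2 1 18-14 12 2 4 4-1 47-8 16-9 9-12 6-14 4 6 10 2 14 19 33-8 15 1 3 62 0 12-15 9-6 4-8-3-12-10-24-2-29 15-17 5-12-1-31-5-5-7-2-1-12-7-18-8-11-10-10-15-3z"/><path data-summit="75 123" data-sink="17 53" d="M150 16l-133 0-1 129 4-2 9-17 9-7 37 4 16 5 31 1 11-2 34-18 0-32-16-15-3-8 1-8 8-15 0-6z"/><path data-summit="410 405" data-sink="513 509" d="M514 373l-11 2-21 8-35 28-16 6-10 1 3 4 0 8-9 29 0 19 4 23-6 13-8 9 0 5 123-1 0-152z"/><path data-summit="75 123" data-sink="279 29" d="M285 16l-64 1 0 5 15 31-4 13-4 5 7 1 20 12 19 4 13 10 1 19-3 9-8 12 1 9 23 5 24 0 16 7 14 2 44 0 24 7 17-1-1-40-9-3-15 0-20-5-36 2-8-1-6-5 0-21 6-7 0-6-4-8-18-21-28 16-11 0-5-6-2-29-3-4z"/><path data-summit="75 123" data-sink="511 289" d="M399 161l-44 1-3 12 0 37 2 9 25-1 18-11 14-3 50 44 25 18 9 9 16 9 7-12 10-3-1-103-14 2-27 20-16 2-7-6-4-10-9-6-27-1z"/><path data-summit="385 58" data-sink="514 43" d="M489 16l-86 1-3 22-15 20 24 24 13 8 19 6 2 18-2 12 9 0 7-3 14-9 14-13 8-16 8-33 12-11-2-2-13 1-5-3z"/><path data-summit="75 123" data-sink="514 43" d="M514 43l-7 2-6 8-8 33-8 16-14 13-14 9-7 3-9 0-2 3 0 36 16 6 8 13 7 6 16-2 27-20 15-3 0-115-5 0z"/><path data-summit="75 123" data-sink="297 238" d="M279 147l-2 0-10 36-3 20-11 18 0 8 14 3 8 11 16 0 10-8 26-10 26-6-1-45 2-14-13-1-16-7-24 0z"/><path data-summit="197 261" data-sink="71 238" d="M154 199l-3 0-3 6-5 25 2 11 0 28 4 24 6 18 10 15 12 9 12-8 14-2 6-3-1-23-12-20-1-48 4-9-30-21-10 0z"/><path data-summit="75 123" data-sink="514 43" d="M221 16l-70 1 6 8 0 6-8 15-1 8 3 8 16 15 2 32 29-8 17-14 16-18 5-16-15-31z"/>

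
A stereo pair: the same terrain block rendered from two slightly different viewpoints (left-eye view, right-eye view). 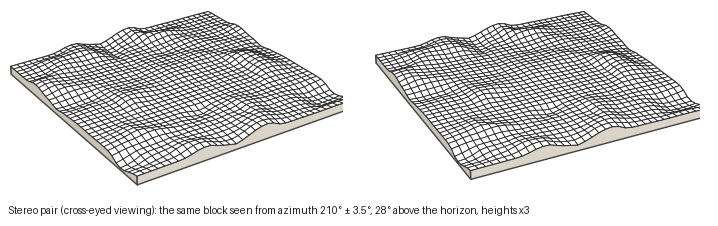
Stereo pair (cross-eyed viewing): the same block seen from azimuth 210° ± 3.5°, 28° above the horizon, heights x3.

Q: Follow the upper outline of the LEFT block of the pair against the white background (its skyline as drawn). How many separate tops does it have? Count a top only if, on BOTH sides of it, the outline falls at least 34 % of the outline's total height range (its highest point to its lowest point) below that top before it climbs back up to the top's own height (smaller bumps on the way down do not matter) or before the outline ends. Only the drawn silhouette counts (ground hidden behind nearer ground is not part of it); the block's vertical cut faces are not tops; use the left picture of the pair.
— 1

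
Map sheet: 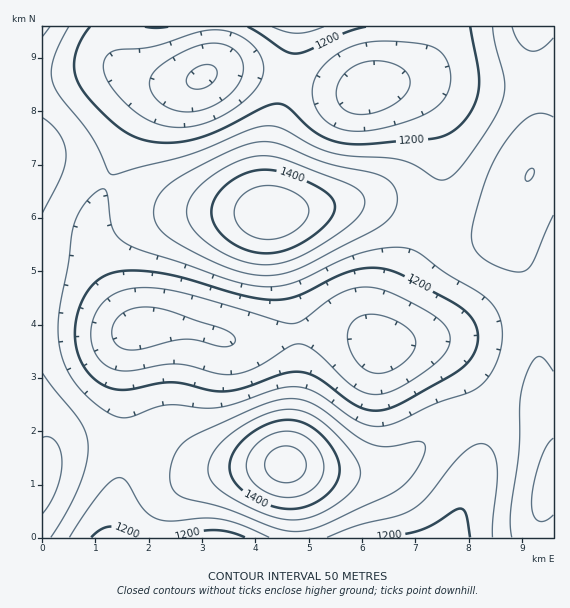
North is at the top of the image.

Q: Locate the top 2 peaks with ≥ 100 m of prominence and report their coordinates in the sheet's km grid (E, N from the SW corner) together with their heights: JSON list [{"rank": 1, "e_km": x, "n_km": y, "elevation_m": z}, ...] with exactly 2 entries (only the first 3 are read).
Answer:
[{"rank": 1, "e_km": 4.56, "n_km": 1.39, "elevation_m": 1525}, {"rank": 2, "e_km": 4.29, "n_km": 6.09, "elevation_m": 1492}]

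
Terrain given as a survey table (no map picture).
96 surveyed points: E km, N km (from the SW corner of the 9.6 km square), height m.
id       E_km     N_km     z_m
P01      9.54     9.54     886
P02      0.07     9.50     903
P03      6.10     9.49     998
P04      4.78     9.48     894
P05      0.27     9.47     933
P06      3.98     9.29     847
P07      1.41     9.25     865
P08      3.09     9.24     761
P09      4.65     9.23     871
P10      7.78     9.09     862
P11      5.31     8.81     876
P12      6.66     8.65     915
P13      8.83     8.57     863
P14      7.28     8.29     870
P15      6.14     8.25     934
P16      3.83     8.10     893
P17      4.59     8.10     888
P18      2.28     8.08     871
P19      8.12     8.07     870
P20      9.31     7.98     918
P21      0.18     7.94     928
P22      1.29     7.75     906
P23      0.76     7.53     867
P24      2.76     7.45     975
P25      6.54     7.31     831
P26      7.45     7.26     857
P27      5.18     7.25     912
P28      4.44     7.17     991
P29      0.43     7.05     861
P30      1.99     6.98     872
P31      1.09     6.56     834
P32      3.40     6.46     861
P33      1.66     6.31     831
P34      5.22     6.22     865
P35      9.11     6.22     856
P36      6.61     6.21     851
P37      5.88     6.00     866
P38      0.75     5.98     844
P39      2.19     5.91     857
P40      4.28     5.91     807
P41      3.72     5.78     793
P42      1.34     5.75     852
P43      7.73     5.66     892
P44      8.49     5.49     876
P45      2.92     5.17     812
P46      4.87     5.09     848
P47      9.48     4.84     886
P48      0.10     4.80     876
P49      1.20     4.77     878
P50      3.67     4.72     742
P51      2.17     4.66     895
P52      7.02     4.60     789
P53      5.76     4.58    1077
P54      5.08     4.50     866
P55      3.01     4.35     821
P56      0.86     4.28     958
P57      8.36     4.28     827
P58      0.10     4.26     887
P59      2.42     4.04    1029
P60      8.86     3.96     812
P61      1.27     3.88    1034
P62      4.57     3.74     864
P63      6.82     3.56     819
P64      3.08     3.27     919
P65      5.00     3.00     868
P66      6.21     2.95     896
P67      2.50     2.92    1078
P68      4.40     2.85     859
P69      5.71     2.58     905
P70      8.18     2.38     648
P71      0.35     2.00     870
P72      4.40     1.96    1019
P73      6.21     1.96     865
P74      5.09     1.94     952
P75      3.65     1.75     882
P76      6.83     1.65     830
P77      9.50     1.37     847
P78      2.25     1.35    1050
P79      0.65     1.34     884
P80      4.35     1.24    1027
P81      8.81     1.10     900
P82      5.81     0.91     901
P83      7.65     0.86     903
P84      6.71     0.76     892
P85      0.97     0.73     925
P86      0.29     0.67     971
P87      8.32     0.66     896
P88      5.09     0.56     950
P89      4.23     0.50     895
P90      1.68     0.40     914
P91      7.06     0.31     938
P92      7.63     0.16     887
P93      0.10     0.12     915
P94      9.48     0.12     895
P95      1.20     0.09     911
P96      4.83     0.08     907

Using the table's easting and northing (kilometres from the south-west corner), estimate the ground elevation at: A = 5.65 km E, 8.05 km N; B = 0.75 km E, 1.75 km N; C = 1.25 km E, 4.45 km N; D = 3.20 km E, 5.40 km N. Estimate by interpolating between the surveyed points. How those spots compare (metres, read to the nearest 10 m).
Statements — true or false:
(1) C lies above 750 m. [true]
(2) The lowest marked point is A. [false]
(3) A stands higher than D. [true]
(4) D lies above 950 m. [false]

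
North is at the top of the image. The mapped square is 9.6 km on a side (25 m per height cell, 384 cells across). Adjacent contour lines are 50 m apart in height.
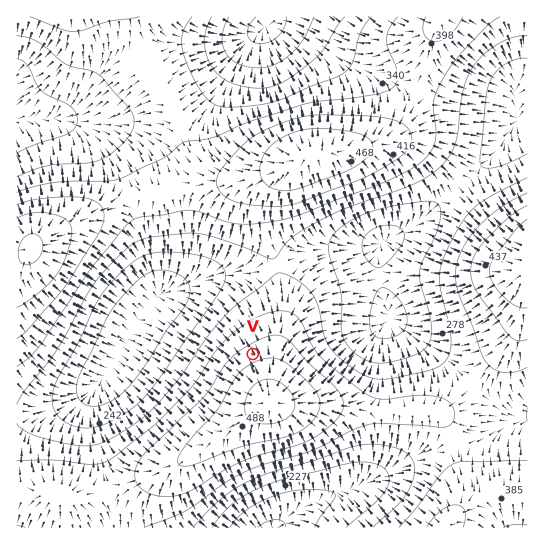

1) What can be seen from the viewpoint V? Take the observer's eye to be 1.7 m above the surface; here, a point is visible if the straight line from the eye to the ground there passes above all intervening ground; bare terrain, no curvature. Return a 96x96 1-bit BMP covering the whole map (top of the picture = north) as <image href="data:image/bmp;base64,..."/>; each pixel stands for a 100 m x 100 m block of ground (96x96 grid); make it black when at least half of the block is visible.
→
<image width="96" height="96" href="data:image/bmp;base64,Qk2+BAAAAAAAAD4AAAAoAAAAYAAAAGAAAAABAAEAAAAAAIAEAAATCwAAEwsAAAIAAAAAAAAA////AAAAAAAAAAAAAAAAAAAAAAAAAAAAAAAAAAAAAAAAAAAAAAAAAAAAAAAAAAAAAAAAAAAAAAAAAAAAAAAAAAAAAAAAAAAAAAAAAAAAAAAAAAAAAAAAAAAAAAAAAAAAAAAAAAAAAADAAAAAAAAAAAAAAADgAAAAAAAAAAAAAADwAAAAAAAAAAAAAADwAAAAAAAAAAAAAAD4AAAAAAAAAAAAAAD4AAAAAAAAAAAAAAD4AAAAAAAAAAAAAAD4AAAAAAAAAAAAAAD4AAAAAAAAAAAAAAD4AAAAAAAAAAAAAAD8AAAAAAAAAAAAAAD8AAAAAAAAAAAAAAD+AAAAAAAAAAAAAAD+AAAAAAAAAAAAAAD/AAAAAAAAAAAAAAD/AAAAAAAAAAAAAAD/gAAAAAAAAAAAAAD/gAAAAAAAAAAAAAD/wAAAAAAAAAAAAAD/4AAAAAAAAAAAAAD/8AAAAAAAAAAAAAD/+AAAAAAAAAAAAAD/+AAAABwAAAAAAAD//AAAABwAAAAAAAD//gAAADwAAAAAAAD//wAAADwAAAAAAAD//4AAAH4AAAAAAAD//8AAAH4AAAAAAAD///AAAP8AAAAAAAD///gAAP8AAAAAAAD///4AAP8AAAAAAAD///+AAP4AAAAAAAD////gAf4AAAAAAAD////4A/8AAAAAAAD////+D/8AAAAAAAD///////+AAAAAAAD////////gAAAAAAD////////wAAAAAB7////////4AAAAAP9////////8AAAAA/9////////+AAAAB/8/////////AAAAD/8/////////gAAAD/8f////////wAAAD/8f////////4AAAH/8P////////8AAAH/8P////////+AAAH/8H/////////gAAP/8D/////////4AAP/8A/////////+AAf/8AH/////////8B//8AB/////////////8AAf////////////4AAP////////////wAAB////////////wAAAD///////////wAAAAP//////////wAAAAAAH////////8AAAAAAA////////8AAAAAAAH///////8AAAAAAAAf//////8AAAAAAAAB////wD8AAAAAAAAAAB/4AA8AAAAAAAAAAACAAAcAAAAAAAAAAAAAAAMAAAAAAAAAAAAAAAMAAAAAAAAAAAAAAAEAAAAAAAAAAAAAAAEAAAAAAAAAAAAAAAEAAAAAAAAAAAAAAAEAAAAAAAAAAAAAAAEAAAAAAAAAAAAAAAEAAAAAAAAAAAAAAAAAAAAAAAAAAAAAAAAAAAAAAAAAAAAAAAAAAAAAAAAAAAAAAAAAAAAAAAAAAAAAAAAAAAAAAAAAAAAAAAAAAAAAAAAAAAAAAAAAAAAAAAAAAAAAAAAAAAAAAAAAAAAAAAAAEAAAAAAAAAAAAAAA//gAAAAAAAAAAAAD//4AAAAAAAAAAAA///4AAAAAAAAAAAD///8AAAAAAAAAAAD///+AAAAAAAAAAAD///+AAAAAAAAAAAA="/>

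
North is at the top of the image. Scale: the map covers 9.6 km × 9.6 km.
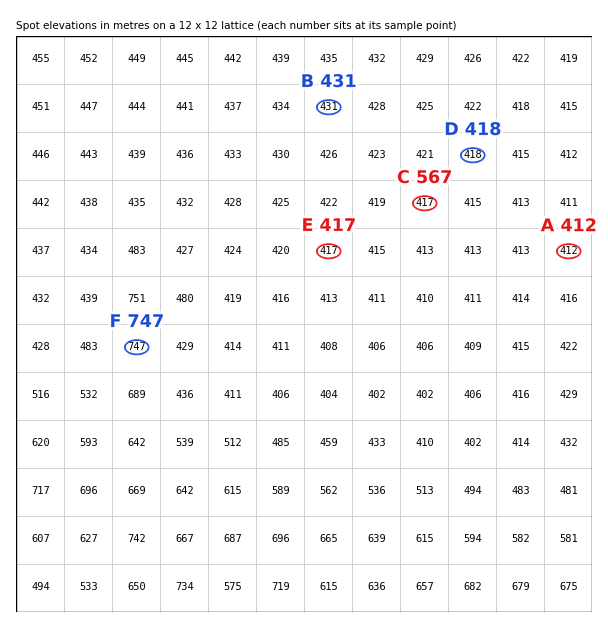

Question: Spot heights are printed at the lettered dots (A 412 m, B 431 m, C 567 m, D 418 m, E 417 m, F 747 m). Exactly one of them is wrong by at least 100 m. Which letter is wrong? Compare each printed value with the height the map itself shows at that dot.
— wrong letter C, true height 417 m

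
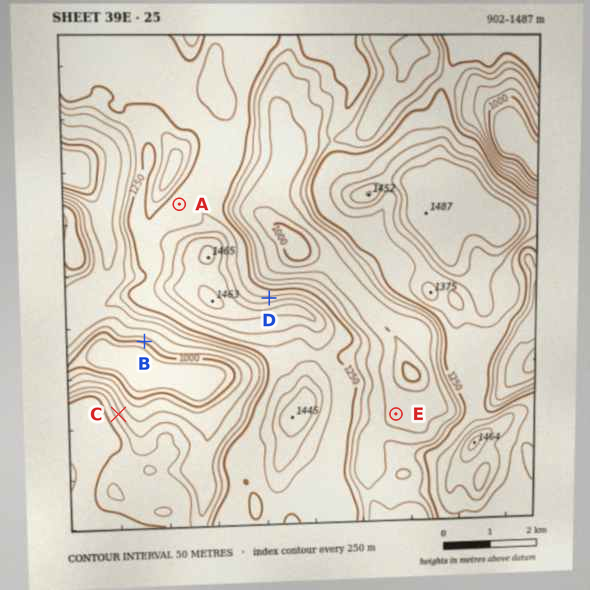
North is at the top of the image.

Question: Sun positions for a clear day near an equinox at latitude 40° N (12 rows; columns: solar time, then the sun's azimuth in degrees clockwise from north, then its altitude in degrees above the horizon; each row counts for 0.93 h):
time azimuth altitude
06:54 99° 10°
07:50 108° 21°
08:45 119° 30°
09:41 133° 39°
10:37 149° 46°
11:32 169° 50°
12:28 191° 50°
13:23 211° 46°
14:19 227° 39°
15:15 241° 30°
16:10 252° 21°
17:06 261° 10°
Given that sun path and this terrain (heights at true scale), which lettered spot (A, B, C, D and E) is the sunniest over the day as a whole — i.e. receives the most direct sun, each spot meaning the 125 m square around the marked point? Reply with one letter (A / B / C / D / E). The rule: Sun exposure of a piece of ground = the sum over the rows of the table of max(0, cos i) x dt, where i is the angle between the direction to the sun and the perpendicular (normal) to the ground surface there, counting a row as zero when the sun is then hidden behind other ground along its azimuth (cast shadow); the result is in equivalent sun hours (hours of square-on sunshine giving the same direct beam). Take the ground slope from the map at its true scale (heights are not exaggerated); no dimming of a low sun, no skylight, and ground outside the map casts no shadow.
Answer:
B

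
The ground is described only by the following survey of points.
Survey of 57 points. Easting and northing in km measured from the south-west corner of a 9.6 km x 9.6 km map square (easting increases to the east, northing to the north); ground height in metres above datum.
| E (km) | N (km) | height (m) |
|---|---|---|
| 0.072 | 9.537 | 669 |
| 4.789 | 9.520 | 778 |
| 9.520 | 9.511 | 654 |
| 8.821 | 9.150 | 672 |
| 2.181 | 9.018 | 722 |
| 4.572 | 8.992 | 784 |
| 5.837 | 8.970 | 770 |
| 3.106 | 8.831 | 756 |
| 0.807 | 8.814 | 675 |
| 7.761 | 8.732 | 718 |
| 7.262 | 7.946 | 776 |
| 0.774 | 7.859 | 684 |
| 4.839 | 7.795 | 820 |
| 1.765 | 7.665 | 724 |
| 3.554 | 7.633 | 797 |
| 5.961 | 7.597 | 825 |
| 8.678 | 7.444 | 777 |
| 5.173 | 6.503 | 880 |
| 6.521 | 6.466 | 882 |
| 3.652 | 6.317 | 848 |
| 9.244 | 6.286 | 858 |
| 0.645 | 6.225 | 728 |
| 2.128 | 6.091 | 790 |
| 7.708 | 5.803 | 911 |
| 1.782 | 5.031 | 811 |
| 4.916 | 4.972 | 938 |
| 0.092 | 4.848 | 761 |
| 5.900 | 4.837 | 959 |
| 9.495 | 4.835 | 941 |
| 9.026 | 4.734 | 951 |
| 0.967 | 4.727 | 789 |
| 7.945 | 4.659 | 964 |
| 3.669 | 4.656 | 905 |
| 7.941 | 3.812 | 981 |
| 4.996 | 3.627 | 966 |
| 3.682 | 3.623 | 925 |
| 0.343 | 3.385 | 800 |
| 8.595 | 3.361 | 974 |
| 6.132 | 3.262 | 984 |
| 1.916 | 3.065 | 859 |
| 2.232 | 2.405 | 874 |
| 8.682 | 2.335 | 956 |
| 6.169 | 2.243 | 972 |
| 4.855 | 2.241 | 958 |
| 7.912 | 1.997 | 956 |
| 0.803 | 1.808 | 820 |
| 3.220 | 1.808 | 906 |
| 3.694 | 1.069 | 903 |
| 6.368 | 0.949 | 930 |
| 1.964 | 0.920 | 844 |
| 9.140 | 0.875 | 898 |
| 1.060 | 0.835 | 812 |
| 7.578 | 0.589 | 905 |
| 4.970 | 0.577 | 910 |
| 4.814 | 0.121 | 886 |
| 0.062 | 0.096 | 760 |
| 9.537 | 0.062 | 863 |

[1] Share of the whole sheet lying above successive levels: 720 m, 91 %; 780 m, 77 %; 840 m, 56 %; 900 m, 37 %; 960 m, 13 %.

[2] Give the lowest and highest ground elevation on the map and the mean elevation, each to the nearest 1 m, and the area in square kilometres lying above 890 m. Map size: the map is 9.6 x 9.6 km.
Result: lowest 653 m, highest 986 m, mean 853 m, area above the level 37.3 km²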